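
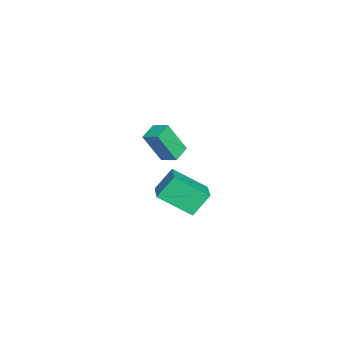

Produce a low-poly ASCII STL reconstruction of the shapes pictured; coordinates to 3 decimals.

solid 
facet normal -0.906 0.325 0.272
outer loop
vertex -4.328 -0.446 -3.126
vertex -3.941 0.329 -2.762
vertex -4.502 0.373 -4.685
endloop
endfacet
facet normal -0.412 -0.825 -0.387
outer loop
vertex -3.659 0.071 -4.938
vertex -4.328 -0.446 -3.126
vertex -4.502 0.373 -4.685
endloop
endfacet
facet normal -0.906 0.325 0.272
outer loop
vertex -4.502 0.373 -4.685
vertex -3.941 0.329 -2.762
vertex -4.115 1.148 -4.322
endloop
endfacet
facet normal -0.099 0.462 -0.881
outer loop
vertex -4.115 1.148 -4.322
vertex -3.659 0.071 -4.938
vertex -4.502 0.373 -4.685
endloop
endfacet
facet normal 0.099 -0.463 0.881
outer loop
vertex -4.328 -0.446 -3.126
vertex -3.098 0.027 -3.015
vertex -3.941 0.329 -2.762
endloop
endfacet
facet normal -0.411 -0.825 -0.387
outer loop
vertex -3.485 -0.748 -3.378
vertex -4.328 -0.446 -3.126
vertex -3.659 0.071 -4.938
endloop
endfacet
facet normal 0.098 -0.462 0.882
outer loop
vertex -3.485 -0.748 -3.378
vertex -3.098 0.027 -3.015
vertex -4.328 -0.446 -3.126
endloop
endfacet
facet normal 0.412 0.825 0.387
outer loop
vertex -3.941 0.329 -2.762
vertex -3.098 0.027 -3.015
vertex -4.115 1.148 -4.322
endloop
endfacet
facet normal -0.098 0.463 -0.881
outer loop
vertex -3.272 0.846 -4.574
vertex -3.659 0.071 -4.938
vertex -4.115 1.148 -4.322
endloop
endfacet
facet normal 0.411 0.825 0.387
outer loop
vertex -4.115 1.148 -4.322
vertex -3.098 0.027 -3.015
vertex -3.272 0.846 -4.574
endloop
endfacet
facet normal 0.906 -0.325 -0.272
outer loop
vertex -3.272 0.846 -4.574
vertex -3.485 -0.748 -3.378
vertex -3.659 0.071 -4.938
endloop
endfacet
facet normal 0.906 -0.325 -0.272
outer loop
vertex -3.098 0.027 -3.015
vertex -3.485 -0.748 -3.378
vertex -3.272 0.846 -4.574
endloop
endfacet
facet normal -0.374 0.505 0.778
outer loop
vertex 1.094 1.502 -2.038
vertex 2.27 1.824 -1.682
vertex 0.992 3.003 -3.062
endloop
endfacet
facet normal -0.926 -0.254 -0.280
outer loop
vertex 1.47 2.356 -4.058
vertex 1.094 1.502 -2.038
vertex 0.992 3.003 -3.062
endloop
endfacet
facet normal -0.373 0.506 0.778
outer loop
vertex 0.992 3.003 -3.062
vertex 2.27 1.824 -1.682
vertex 2.168 3.325 -2.707
endloop
endfacet
facet normal -0.056 0.825 -0.563
outer loop
vertex 2.168 3.325 -2.707
vertex 1.47 2.356 -4.058
vertex 0.992 3.003 -3.062
endloop
endfacet
facet normal 0.056 -0.825 0.563
outer loop
vertex 1.094 1.502 -2.038
vertex 2.748 1.177 -2.678
vertex 2.27 1.824 -1.682
endloop
endfacet
facet normal -0.926 -0.254 -0.280
outer loop
vertex 1.572 0.855 -3.033
vertex 1.094 1.502 -2.038
vertex 1.47 2.356 -4.058
endloop
endfacet
facet normal 0.056 -0.825 0.563
outer loop
vertex 1.572 0.855 -3.033
vertex 2.748 1.177 -2.678
vertex 1.094 1.502 -2.038
endloop
endfacet
facet normal 0.926 0.254 0.280
outer loop
vertex 2.27 1.824 -1.682
vertex 2.748 1.177 -2.678
vertex 2.168 3.325 -2.707
endloop
endfacet
facet normal -0.055 0.825 -0.563
outer loop
vertex 2.646 2.678 -3.702
vertex 1.47 2.356 -4.058
vertex 2.168 3.325 -2.707
endloop
endfacet
facet normal 0.926 0.254 0.280
outer loop
vertex 2.168 3.325 -2.707
vertex 2.748 1.177 -2.678
vertex 2.646 2.678 -3.702
endloop
endfacet
facet normal 0.374 -0.506 -0.778
outer loop
vertex 2.646 2.678 -3.702
vertex 1.572 0.855 -3.033
vertex 1.47 2.356 -4.058
endloop
endfacet
facet normal 0.373 -0.505 -0.778
outer loop
vertex 2.748 1.177 -2.678
vertex 1.572 0.855 -3.033
vertex 2.646 2.678 -3.702
endloop
endfacet

endsolid


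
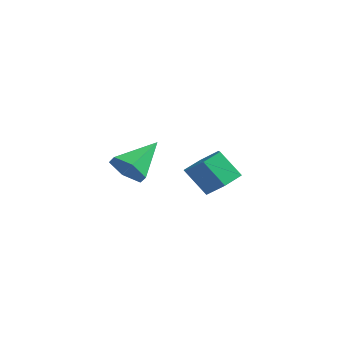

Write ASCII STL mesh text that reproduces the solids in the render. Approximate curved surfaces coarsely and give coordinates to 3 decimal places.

solid 
facet normal 0.044 -0.838 -0.544
outer loop
vertex -1.711 1.817 -2.262
vertex -2.471 2.167 -2.863
vertex -1.49 2.373 -3.1
endloop
endfacet
facet normal 0.886 0.243 0.395
outer loop
vertex -1.711 1.817 -2.262
vertex -1.49 2.373 -3.1
vertex -2.569 3.993 -1.677
endloop
endfacet
facet normal 0.044 -0.838 -0.544
outer loop
vertex -1.49 2.373 -3.1
vertex -2.471 2.167 -2.863
vertex -2.25 2.723 -3.701
endloop
endfacet
facet normal 0.607 0.713 -0.352
outer loop
vertex -1.49 2.373 -3.1
vertex -2.25 2.723 -3.701
vertex -2.569 3.993 -1.677
endloop
endfacet
facet normal 0.045 -0.838 -0.544
outer loop
vertex -2.25 2.723 -3.701
vertex -2.471 2.167 -2.863
vertex -3.231 2.516 -3.464
endloop
endfacet
facet normal -0.297 0.787 -0.541
outer loop
vertex -2.25 2.723 -3.701
vertex -3.231 2.516 -3.464
vertex -2.569 3.993 -1.677
endloop
endfacet
facet normal 0.045 -0.838 -0.544
outer loop
vertex -3.231 2.516 -3.464
vertex -2.471 2.167 -2.863
vertex -3.452 1.96 -2.625
endloop
endfacet
facet normal -0.920 0.392 0.017
outer loop
vertex -3.231 2.516 -3.464
vertex -3.452 1.96 -2.625
vertex -2.569 3.993 -1.677
endloop
endfacet
facet normal 0.045 -0.838 -0.544
outer loop
vertex -3.452 1.96 -2.625
vertex -2.471 2.167 -2.863
vertex -2.692 1.611 -2.024
endloop
endfacet
facet normal -0.640 -0.078 0.764
outer loop
vertex -3.452 1.96 -2.625
vertex -2.692 1.611 -2.024
vertex -2.569 3.993 -1.677
endloop
endfacet
facet normal 0.044 -0.838 -0.544
outer loop
vertex -2.692 1.611 -2.024
vertex -2.471 2.167 -2.863
vertex -1.711 1.817 -2.262
endloop
endfacet
facet normal 0.263 -0.152 0.953
outer loop
vertex -2.692 1.611 -2.024
vertex -1.711 1.817 -2.262
vertex -2.569 3.993 -1.677
endloop
endfacet
facet normal 0.552 0.281 -0.785
outer loop
vertex 3.66 2.168 -2.001
vertex 2.903 2.794 -2.31
vertex 3.632 3.143 -1.672
endloop
endfacet
facet normal 0.832 -0.156 0.532
outer loop
vertex 3.66 2.168 -2.001
vertex 3.632 3.143 -1.672
vertex 2.813 1.739 -0.801
endloop
endfacet
facet normal 0.833 -0.157 0.531
outer loop
vertex 2.813 1.739 -0.801
vertex 3.632 3.143 -1.672
vertex 2.786 2.714 -0.471
endloop
endfacet
facet normal -0.553 -0.281 0.784
outer loop
vertex 2.813 1.739 -0.801
vertex 2.786 2.714 -0.471
vertex 2.057 2.366 -1.11
endloop
endfacet
facet normal 0.553 0.280 -0.785
outer loop
vertex 3.632 3.143 -1.672
vertex 2.903 2.794 -2.31
vertex 2.876 3.77 -1.981
endloop
endfacet
facet normal 0.394 0.742 0.542
outer loop
vertex 3.632 3.143 -1.672
vertex 2.876 3.77 -1.981
vertex 2.786 2.714 -0.471
endloop
endfacet
facet normal 0.393 0.742 0.543
outer loop
vertex 2.786 2.714 -0.471
vertex 2.876 3.77 -1.981
vertex 2.029 3.341 -0.781
endloop
endfacet
facet normal -0.553 -0.281 0.784
outer loop
vertex 2.786 2.714 -0.471
vertex 2.029 3.341 -0.781
vertex 2.057 2.366 -1.11
endloop
endfacet
facet normal 0.553 0.280 -0.785
outer loop
vertex 2.876 3.77 -1.981
vertex 2.903 2.794 -2.31
vertex 2.147 3.421 -2.619
endloop
endfacet
facet normal -0.440 0.898 0.011
outer loop
vertex 2.876 3.77 -1.981
vertex 2.147 3.421 -2.619
vertex 2.029 3.341 -0.781
endloop
endfacet
facet normal -0.440 0.898 0.011
outer loop
vertex 2.029 3.341 -0.781
vertex 2.147 3.421 -2.619
vertex 1.3 2.992 -1.419
endloop
endfacet
facet normal -0.552 -0.281 0.785
outer loop
vertex 2.029 3.341 -0.781
vertex 1.3 2.992 -1.419
vertex 2.057 2.366 -1.11
endloop
endfacet
facet normal 0.553 0.281 -0.784
outer loop
vertex 2.147 3.421 -2.619
vertex 2.903 2.794 -2.31
vertex 2.174 2.446 -2.949
endloop
endfacet
facet normal -0.832 0.157 -0.531
outer loop
vertex 2.147 3.421 -2.619
vertex 2.174 2.446 -2.949
vertex 1.3 2.992 -1.419
endloop
endfacet
facet normal -0.833 0.155 -0.531
outer loop
vertex 1.3 2.992 -1.419
vertex 2.174 2.446 -2.949
vertex 1.328 2.017 -1.748
endloop
endfacet
facet normal -0.552 -0.281 0.785
outer loop
vertex 1.3 2.992 -1.419
vertex 1.328 2.017 -1.748
vertex 2.057 2.366 -1.11
endloop
endfacet
facet normal 0.553 0.281 -0.784
outer loop
vertex 2.174 2.446 -2.949
vertex 2.903 2.794 -2.31
vertex 2.931 1.819 -2.639
endloop
endfacet
facet normal -0.393 -0.743 -0.542
outer loop
vertex 2.174 2.446 -2.949
vertex 2.931 1.819 -2.639
vertex 1.328 2.017 -1.748
endloop
endfacet
facet normal -0.393 -0.742 -0.543
outer loop
vertex 1.328 2.017 -1.748
vertex 2.931 1.819 -2.639
vertex 2.084 1.39 -1.439
endloop
endfacet
facet normal -0.553 -0.280 0.785
outer loop
vertex 1.328 2.017 -1.748
vertex 2.084 1.39 -1.439
vertex 2.057 2.366 -1.11
endloop
endfacet
facet normal 0.552 0.281 -0.785
outer loop
vertex 2.931 1.819 -2.639
vertex 2.903 2.794 -2.31
vertex 3.66 2.168 -2.001
endloop
endfacet
facet normal 0.440 -0.898 -0.011
outer loop
vertex 2.931 1.819 -2.639
vertex 3.66 2.168 -2.001
vertex 2.084 1.39 -1.439
endloop
endfacet
facet normal 0.440 -0.898 -0.011
outer loop
vertex 2.084 1.39 -1.439
vertex 3.66 2.168 -2.001
vertex 2.813 1.739 -0.801
endloop
endfacet
facet normal -0.553 -0.280 0.785
outer loop
vertex 2.084 1.39 -1.439
vertex 2.813 1.739 -0.801
vertex 2.057 2.366 -1.11
endloop
endfacet

endsolid


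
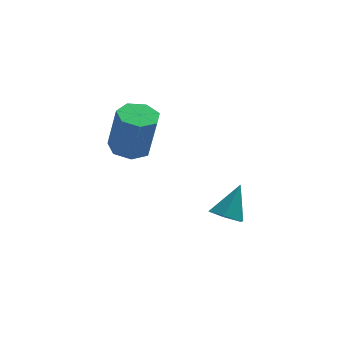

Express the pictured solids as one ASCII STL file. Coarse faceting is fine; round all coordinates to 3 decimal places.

solid 
facet normal -0.172 0.138 -0.975
outer loop
vertex -2.337 2.562 -0.69
vertex -3.089 3.052 -0.488
vertex -2.225 3.347 -0.599
endloop
endfacet
facet normal 0.975 -0.117 -0.189
outer loop
vertex -2.337 2.562 -0.69
vertex -2.225 3.347 -0.599
vertex -1.959 2.259 1.445
endloop
endfacet
facet normal 0.975 -0.117 -0.189
outer loop
vertex -1.959 2.259 1.445
vertex -2.225 3.347 -0.599
vertex -1.847 3.044 1.537
endloop
endfacet
facet normal 0.173 -0.139 0.975
outer loop
vertex -1.959 2.259 1.445
vertex -1.847 3.044 1.537
vertex -2.711 2.748 1.648
endloop
endfacet
facet normal -0.173 0.138 -0.975
outer loop
vertex -2.225 3.347 -0.599
vertex -3.089 3.052 -0.488
vertex -2.763 3.91 -0.424
endloop
endfacet
facet normal 0.718 0.695 -0.028
outer loop
vertex -2.225 3.347 -0.599
vertex -2.763 3.91 -0.424
vertex -1.847 3.044 1.537
endloop
endfacet
facet normal 0.717 0.696 -0.027
outer loop
vertex -1.847 3.044 1.537
vertex -2.763 3.91 -0.424
vertex -2.386 3.606 1.712
endloop
endfacet
facet normal 0.173 -0.138 0.975
outer loop
vertex -1.847 3.044 1.537
vertex -2.386 3.606 1.712
vertex -2.711 2.748 1.648
endloop
endfacet
facet normal -0.173 0.138 -0.975
outer loop
vertex -2.763 3.91 -0.424
vertex -3.089 3.052 -0.488
vertex -3.547 3.826 -0.297
endloop
endfacet
facet normal -0.081 0.985 0.154
outer loop
vertex -2.763 3.91 -0.424
vertex -3.547 3.826 -0.297
vertex -2.386 3.606 1.712
endloop
endfacet
facet normal -0.079 0.985 0.154
outer loop
vertex -2.386 3.606 1.712
vertex -3.547 3.826 -0.297
vertex -3.169 3.523 1.839
endloop
endfacet
facet normal 0.173 -0.138 0.975
outer loop
vertex -2.386 3.606 1.712
vertex -3.169 3.523 1.839
vertex -2.711 2.748 1.648
endloop
endfacet
facet normal -0.173 0.138 -0.975
outer loop
vertex -3.547 3.826 -0.297
vertex -3.089 3.052 -0.488
vertex -3.986 3.159 -0.314
endloop
endfacet
facet normal -0.817 0.532 0.220
outer loop
vertex -3.547 3.826 -0.297
vertex -3.986 3.159 -0.314
vertex -3.169 3.523 1.839
endloop
endfacet
facet normal -0.817 0.532 0.220
outer loop
vertex -3.169 3.523 1.839
vertex -3.986 3.159 -0.314
vertex -3.608 2.856 1.822
endloop
endfacet
facet normal 0.173 -0.138 0.975
outer loop
vertex -3.169 3.523 1.839
vertex -3.608 2.856 1.822
vertex -2.711 2.748 1.648
endloop
endfacet
facet normal -0.173 0.138 -0.975
outer loop
vertex -3.986 3.159 -0.314
vertex -3.089 3.052 -0.488
vertex -3.749 2.411 -0.462
endloop
endfacet
facet normal -0.939 -0.321 0.121
outer loop
vertex -3.986 3.159 -0.314
vertex -3.749 2.411 -0.462
vertex -3.608 2.856 1.822
endloop
endfacet
facet normal -0.939 -0.321 0.121
outer loop
vertex -3.608 2.856 1.822
vertex -3.749 2.411 -0.462
vertex -3.371 2.108 1.674
endloop
endfacet
facet normal 0.173 -0.138 0.975
outer loop
vertex -3.608 2.856 1.822
vertex -3.371 2.108 1.674
vertex -2.711 2.748 1.648
endloop
endfacet
facet normal -0.173 0.139 -0.975
outer loop
vertex -3.749 2.411 -0.462
vertex -3.089 3.052 -0.488
vertex -3.015 2.146 -0.63
endloop
endfacet
facet normal -0.353 -0.933 -0.070
outer loop
vertex -3.749 2.411 -0.462
vertex -3.015 2.146 -0.63
vertex -3.371 2.108 1.674
endloop
endfacet
facet normal -0.354 -0.933 -0.070
outer loop
vertex -3.371 2.108 1.674
vertex -3.015 2.146 -0.63
vertex -2.637 1.842 1.506
endloop
endfacet
facet normal 0.173 -0.139 0.975
outer loop
vertex -3.371 2.108 1.674
vertex -2.637 1.842 1.506
vertex -2.711 2.748 1.648
endloop
endfacet
facet normal -0.172 0.139 -0.975
outer loop
vertex -3.015 2.146 -0.63
vertex -3.089 3.052 -0.488
vertex -2.337 2.562 -0.69
endloop
endfacet
facet normal 0.498 -0.842 -0.208
outer loop
vertex -3.015 2.146 -0.63
vertex -2.337 2.562 -0.69
vertex -2.637 1.842 1.506
endloop
endfacet
facet normal 0.499 -0.841 -0.208
outer loop
vertex -2.637 1.842 1.506
vertex -2.337 2.562 -0.69
vertex -1.959 2.259 1.445
endloop
endfacet
facet normal 0.173 -0.139 0.975
outer loop
vertex -2.637 1.842 1.506
vertex -1.959 2.259 1.445
vertex -2.711 2.748 1.648
endloop
endfacet
facet normal -0.365 -0.462 -0.808
outer loop
vertex 1.467 2.143 -4.533
vertex 0.882 2.728 -4.603
vertex 1.612 2.823 -4.987
endloop
endfacet
facet normal 0.985 -0.139 0.107
outer loop
vertex 1.467 2.143 -4.533
vertex 1.612 2.823 -4.987
vertex 1.518 3.532 -3.197
endloop
endfacet
facet normal -0.365 -0.462 -0.808
outer loop
vertex 1.612 2.823 -4.987
vertex 0.882 2.728 -4.603
vertex 1.027 3.408 -5.057
endloop
endfacet
facet normal 0.702 0.674 -0.230
outer loop
vertex 1.612 2.823 -4.987
vertex 1.027 3.408 -5.057
vertex 1.518 3.532 -3.197
endloop
endfacet
facet normal -0.365 -0.462 -0.808
outer loop
vertex 1.027 3.408 -5.057
vertex 0.882 2.728 -4.603
vertex 0.297 3.313 -4.673
endloop
endfacet
facet normal -0.144 0.989 -0.028
outer loop
vertex 1.027 3.408 -5.057
vertex 0.297 3.313 -4.673
vertex 1.518 3.532 -3.197
endloop
endfacet
facet normal -0.365 -0.462 -0.808
outer loop
vertex 0.297 3.313 -4.673
vertex 0.882 2.728 -4.603
vertex 0.153 2.633 -4.219
endloop
endfacet
facet normal -0.706 0.491 0.511
outer loop
vertex 0.297 3.313 -4.673
vertex 0.153 2.633 -4.219
vertex 1.518 3.532 -3.197
endloop
endfacet
facet normal -0.365 -0.462 -0.808
outer loop
vertex 0.153 2.633 -4.219
vertex 0.882 2.728 -4.603
vertex 0.738 2.048 -4.149
endloop
endfacet
facet normal -0.423 -0.321 0.847
outer loop
vertex 0.153 2.633 -4.219
vertex 0.738 2.048 -4.149
vertex 1.518 3.532 -3.197
endloop
endfacet
facet normal -0.365 -0.462 -0.808
outer loop
vertex 0.738 2.048 -4.149
vertex 0.882 2.728 -4.603
vertex 1.467 2.143 -4.533
endloop
endfacet
facet normal 0.423 -0.636 0.645
outer loop
vertex 0.738 2.048 -4.149
vertex 1.467 2.143 -4.533
vertex 1.518 3.532 -3.197
endloop
endfacet

endsolid


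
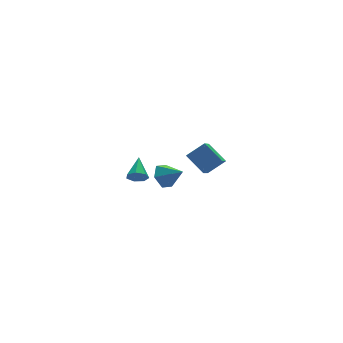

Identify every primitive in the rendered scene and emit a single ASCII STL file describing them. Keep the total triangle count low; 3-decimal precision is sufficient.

solid 
facet normal -0.805 0.106 -0.584
outer loop
vertex 3.226 2.396 -2.898
vertex 2.694 3.583 -1.949
vertex 4.147 3.645 -3.942
endloop
endfacet
facet normal 0.330 -0.737 -0.590
outer loop
vertex 5.266 3.497 -3.131
vertex 3.226 2.396 -2.898
vertex 4.147 3.645 -3.942
endloop
endfacet
facet normal -0.805 0.106 -0.584
outer loop
vertex 4.147 3.645 -3.942
vertex 2.694 3.583 -1.949
vertex 3.615 4.831 -2.993
endloop
endfacet
facet normal 0.493 0.668 -0.558
outer loop
vertex 3.615 4.831 -2.993
vertex 5.266 3.497 -3.131
vertex 4.147 3.645 -3.942
endloop
endfacet
facet normal -0.493 -0.667 0.558
outer loop
vertex 3.226 2.396 -2.898
vertex 3.813 3.435 -1.138
vertex 2.694 3.583 -1.949
endloop
endfacet
facet normal 0.330 -0.737 -0.590
outer loop
vertex 4.345 2.249 -2.087
vertex 3.226 2.396 -2.898
vertex 5.266 3.497 -3.131
endloop
endfacet
facet normal -0.492 -0.668 0.558
outer loop
vertex 4.345 2.249 -2.087
vertex 3.813 3.435 -1.138
vertex 3.226 2.396 -2.898
endloop
endfacet
facet normal -0.330 0.737 0.590
outer loop
vertex 2.694 3.583 -1.949
vertex 3.813 3.435 -1.138
vertex 3.615 4.831 -2.993
endloop
endfacet
facet normal 0.493 0.667 -0.559
outer loop
vertex 4.734 4.684 -2.182
vertex 5.266 3.497 -3.131
vertex 3.615 4.831 -2.993
endloop
endfacet
facet normal -0.331 0.737 0.590
outer loop
vertex 3.615 4.831 -2.993
vertex 3.813 3.435 -1.138
vertex 4.734 4.684 -2.182
endloop
endfacet
facet normal 0.805 -0.106 0.584
outer loop
vertex 4.734 4.684 -2.182
vertex 4.345 2.249 -2.087
vertex 5.266 3.497 -3.131
endloop
endfacet
facet normal 0.805 -0.106 0.584
outer loop
vertex 3.813 3.435 -1.138
vertex 4.345 2.249 -2.087
vertex 4.734 4.684 -2.182
endloop
endfacet
facet normal -0.423 -0.776 -0.467
outer loop
vertex -3.173 -3.254 1.873
vertex -3.581 -3.311 2.337
vertex -3.629 -2.973 1.819
endloop
endfacet
facet normal 0.451 0.606 -0.655
outer loop
vertex -3.173 -3.254 1.873
vertex -3.629 -2.973 1.819
vertex -2.959 -2.169 3.023
endloop
endfacet
facet normal -0.422 -0.777 -0.468
outer loop
vertex -3.629 -2.973 1.819
vertex -3.581 -3.311 2.337
vertex -4.049 -2.947 2.155
endloop
endfacet
facet normal -0.282 0.863 -0.419
outer loop
vertex -3.629 -2.973 1.819
vertex -4.049 -2.947 2.155
vertex -2.959 -2.169 3.023
endloop
endfacet
facet normal -0.423 -0.777 -0.466
outer loop
vertex -4.049 -2.947 2.155
vertex -3.581 -3.311 2.337
vertex -4.116 -3.194 2.628
endloop
endfacet
facet normal -0.689 0.678 0.257
outer loop
vertex -4.049 -2.947 2.155
vertex -4.116 -3.194 2.628
vertex -2.959 -2.169 3.023
endloop
endfacet
facet normal -0.424 -0.776 -0.467
outer loop
vertex -4.116 -3.194 2.628
vertex -3.581 -3.311 2.337
vertex -3.78 -3.53 2.882
endloop
endfacet
facet normal -0.464 0.190 0.865
outer loop
vertex -4.116 -3.194 2.628
vertex -3.78 -3.53 2.882
vertex -2.959 -2.169 3.023
endloop
endfacet
facet normal -0.423 -0.777 -0.467
outer loop
vertex -3.78 -3.53 2.882
vertex -3.581 -3.311 2.337
vertex -3.295 -3.7 2.725
endloop
endfacet
facet normal 0.224 -0.233 0.946
outer loop
vertex -3.78 -3.53 2.882
vertex -3.295 -3.7 2.725
vertex -2.959 -2.169 3.023
endloop
endfacet
facet normal -0.423 -0.777 -0.467
outer loop
vertex -3.295 -3.7 2.725
vertex -3.581 -3.311 2.337
vertex -3.025 -3.578 2.277
endloop
endfacet
facet normal 0.855 -0.273 0.441
outer loop
vertex -3.295 -3.7 2.725
vertex -3.025 -3.578 2.277
vertex -2.959 -2.169 3.023
endloop
endfacet
facet normal -0.423 -0.776 -0.467
outer loop
vertex -3.025 -3.578 2.277
vertex -3.581 -3.311 2.337
vertex -3.173 -3.254 1.873
endloop
endfacet
facet normal 0.957 0.099 -0.271
outer loop
vertex -3.025 -3.578 2.277
vertex -3.173 -3.254 1.873
vertex -2.959 -2.169 3.023
endloop
endfacet
facet normal -0.519 0.671 -0.530
outer loop
vertex -0.691 -1.733 0.64
vertex -1.415 -2.034 0.968
vertex -1.001 -1.404 1.36
endloop
endfacet
facet normal 0.928 0.229 0.295
outer loop
vertex -0.691 -1.733 0.64
vertex -1.001 -1.404 1.36
vertex -0.725 -2.926 1.672
endloop
endfacet
facet normal -0.519 0.671 -0.530
outer loop
vertex -1.001 -1.404 1.36
vertex -1.415 -2.034 0.968
vertex -1.725 -1.705 1.688
endloop
endfacet
facet normal 0.314 0.245 0.917
outer loop
vertex -1.001 -1.404 1.36
vertex -1.725 -1.705 1.688
vertex -0.725 -2.926 1.672
endloop
endfacet
facet normal -0.518 0.671 -0.530
outer loop
vertex -1.725 -1.705 1.688
vertex -1.415 -2.034 0.968
vertex -2.139 -2.335 1.295
endloop
endfacet
facet normal -0.364 -0.309 0.879
outer loop
vertex -1.725 -1.705 1.688
vertex -2.139 -2.335 1.295
vertex -0.725 -2.926 1.672
endloop
endfacet
facet normal -0.518 0.671 -0.530
outer loop
vertex -2.139 -2.335 1.295
vertex -1.415 -2.034 0.968
vertex -1.829 -2.664 0.576
endloop
endfacet
facet normal -0.425 -0.878 0.218
outer loop
vertex -2.139 -2.335 1.295
vertex -1.829 -2.664 0.576
vertex -0.725 -2.926 1.672
endloop
endfacet
facet normal -0.519 0.671 -0.530
outer loop
vertex -1.829 -2.664 0.576
vertex -1.415 -2.034 0.968
vertex -1.105 -2.363 0.248
endloop
endfacet
facet normal 0.189 -0.895 -0.404
outer loop
vertex -1.829 -2.664 0.576
vertex -1.105 -2.363 0.248
vertex -0.725 -2.926 1.672
endloop
endfacet
facet normal -0.519 0.671 -0.530
outer loop
vertex -1.105 -2.363 0.248
vertex -1.415 -2.034 0.968
vertex -0.691 -1.733 0.64
endloop
endfacet
facet normal 0.866 -0.341 -0.366
outer loop
vertex -1.105 -2.363 0.248
vertex -0.691 -1.733 0.64
vertex -0.725 -2.926 1.672
endloop
endfacet

endsolid


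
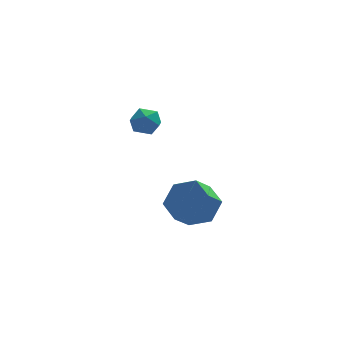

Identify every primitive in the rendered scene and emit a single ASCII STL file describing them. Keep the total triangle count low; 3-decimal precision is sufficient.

solid 
facet normal -0.138 0.964 -0.226
outer loop
vertex 1.072 0.119 0.923
vertex 0.545 0.164 1.435
vertex 1.245 0.306 1.614
endloop
endfacet
facet normal 0.539 0.769 -0.343
outer loop
vertex 1.072 0.119 0.923
vertex 1.245 0.306 1.614
vertex 1.674 -0.161 1.241
endloop
endfacet
facet normal 0.536 0.231 -0.812
outer loop
vertex 1.072 0.119 0.923
vertex 1.674 -0.161 1.241
vertex 1.239 -0.592 0.831
endloop
endfacet
facet normal -0.142 0.094 -0.985
outer loop
vertex 1.072 0.119 0.923
vertex 1.239 -0.592 0.831
vertex 0.541 -0.391 0.951
endloop
endfacet
facet normal -0.559 0.547 -0.623
outer loop
vertex 1.072 0.119 0.923
vertex 0.541 -0.391 0.951
vertex 0.545 0.164 1.435
endloop
endfacet
facet normal 0.807 0.524 0.271
outer loop
vertex 1.674 -0.161 1.241
vertex 1.245 0.306 1.614
vertex 1.519 -0.289 1.949
endloop
endfacet
facet normal -0.288 0.840 0.459
outer loop
vertex 1.245 0.306 1.614
vertex 0.545 0.164 1.435
vertex 0.821 -0.088 2.069
endloop
endfacet
facet normal -0.969 0.166 -0.182
outer loop
vertex 0.545 0.164 1.435
vertex 0.541 -0.391 0.951
vertex 0.386 -0.519 1.659
endloop
endfacet
facet normal -0.296 -0.568 -0.768
outer loop
vertex 0.541 -0.391 0.951
vertex 1.239 -0.592 0.831
vertex 0.815 -0.986 1.286
endloop
endfacet
facet normal 0.802 -0.346 -0.487
outer loop
vertex 1.239 -0.592 0.831
vertex 1.674 -0.161 1.241
vertex 1.515 -0.844 1.465
endloop
endfacet
facet normal 0.142 -0.094 0.985
outer loop
vertex 0.988 -0.799 1.977
vertex 1.519 -0.289 1.949
vertex 0.821 -0.088 2.069
endloop
endfacet
facet normal -0.536 -0.231 0.812
outer loop
vertex 0.988 -0.799 1.977
vertex 0.821 -0.088 2.069
vertex 0.386 -0.519 1.659
endloop
endfacet
facet normal -0.539 -0.769 0.343
outer loop
vertex 0.988 -0.799 1.977
vertex 0.386 -0.519 1.659
vertex 0.815 -0.986 1.286
endloop
endfacet
facet normal 0.138 -0.964 0.226
outer loop
vertex 0.988 -0.799 1.977
vertex 0.815 -0.986 1.286
vertex 1.515 -0.844 1.465
endloop
endfacet
facet normal 0.559 -0.547 0.623
outer loop
vertex 0.988 -0.799 1.977
vertex 1.515 -0.844 1.465
vertex 1.519 -0.289 1.949
endloop
endfacet
facet normal 0.296 0.568 0.768
outer loop
vertex 0.821 -0.088 2.069
vertex 1.519 -0.289 1.949
vertex 1.245 0.306 1.614
endloop
endfacet
facet normal -0.802 0.346 0.487
outer loop
vertex 0.386 -0.519 1.659
vertex 0.821 -0.088 2.069
vertex 0.545 0.164 1.435
endloop
endfacet
facet normal -0.807 -0.524 -0.271
outer loop
vertex 0.815 -0.986 1.286
vertex 0.386 -0.519 1.659
vertex 0.541 -0.391 0.951
endloop
endfacet
facet normal 0.288 -0.840 -0.459
outer loop
vertex 1.515 -0.844 1.465
vertex 0.815 -0.986 1.286
vertex 1.239 -0.592 0.831
endloop
endfacet
facet normal 0.969 -0.166 0.182
outer loop
vertex 1.519 -0.289 1.949
vertex 1.515 -0.844 1.465
vertex 1.674 -0.161 1.241
endloop
endfacet
facet normal 0.584 0.457 -0.671
outer loop
vertex 4.124 -0.535 -3.448
vertex 3.26 -0.092 -3.899
vertex 3.771 0.416 -3.108
endloop
endfacet
facet normal 0.741 0.035 0.670
outer loop
vertex 4.124 -0.535 -3.448
vertex 3.771 0.416 -3.108
vertex 3.463 -1.051 -2.69
endloop
endfacet
facet normal 0.742 0.035 0.670
outer loop
vertex 3.463 -1.051 -2.69
vertex 3.771 0.416 -3.108
vertex 3.111 -0.099 -2.35
endloop
endfacet
facet normal -0.585 -0.456 0.671
outer loop
vertex 3.463 -1.051 -2.69
vertex 3.111 -0.099 -2.35
vertex 2.6 -0.608 -3.141
endloop
endfacet
facet normal 0.585 0.456 -0.671
outer loop
vertex 3.771 0.416 -3.108
vertex 3.26 -0.092 -3.899
vertex 2.908 0.859 -3.559
endloop
endfacet
facet normal 0.086 0.788 0.610
outer loop
vertex 3.771 0.416 -3.108
vertex 2.908 0.859 -3.559
vertex 3.111 -0.099 -2.35
endloop
endfacet
facet normal 0.086 0.788 0.610
outer loop
vertex 3.111 -0.099 -2.35
vertex 2.908 0.859 -3.559
vertex 2.247 0.344 -2.801
endloop
endfacet
facet normal -0.584 -0.456 0.671
outer loop
vertex 3.111 -0.099 -2.35
vertex 2.247 0.344 -2.801
vertex 2.6 -0.608 -3.141
endloop
endfacet
facet normal 0.585 0.456 -0.671
outer loop
vertex 2.908 0.859 -3.559
vertex 3.26 -0.092 -3.899
vertex 2.397 0.351 -4.35
endloop
endfacet
facet normal -0.655 0.753 -0.060
outer loop
vertex 2.908 0.859 -3.559
vertex 2.397 0.351 -4.35
vertex 2.247 0.344 -2.801
endloop
endfacet
facet normal -0.656 0.752 -0.060
outer loop
vertex 2.247 0.344 -2.801
vertex 2.397 0.351 -4.35
vertex 1.736 -0.165 -3.592
endloop
endfacet
facet normal -0.584 -0.456 0.671
outer loop
vertex 2.247 0.344 -2.801
vertex 1.736 -0.165 -3.592
vertex 2.6 -0.608 -3.141
endloop
endfacet
facet normal 0.585 0.456 -0.671
outer loop
vertex 2.397 0.351 -4.35
vertex 3.26 -0.092 -3.899
vertex 2.749 -0.601 -4.69
endloop
endfacet
facet normal -0.741 -0.035 -0.670
outer loop
vertex 2.397 0.351 -4.35
vertex 2.749 -0.601 -4.69
vertex 1.736 -0.165 -3.592
endloop
endfacet
facet normal -0.742 -0.036 -0.670
outer loop
vertex 1.736 -0.165 -3.592
vertex 2.749 -0.601 -4.69
vertex 2.089 -1.116 -3.932
endloop
endfacet
facet normal -0.584 -0.457 0.671
outer loop
vertex 1.736 -0.165 -3.592
vertex 2.089 -1.116 -3.932
vertex 2.6 -0.608 -3.141
endloop
endfacet
facet normal 0.584 0.456 -0.671
outer loop
vertex 2.749 -0.601 -4.69
vertex 3.26 -0.092 -3.899
vertex 3.613 -1.044 -4.239
endloop
endfacet
facet normal -0.086 -0.788 -0.610
outer loop
vertex 2.749 -0.601 -4.69
vertex 3.613 -1.044 -4.239
vertex 2.089 -1.116 -3.932
endloop
endfacet
facet normal -0.086 -0.788 -0.610
outer loop
vertex 2.089 -1.116 -3.932
vertex 3.613 -1.044 -4.239
vertex 2.952 -1.559 -3.481
endloop
endfacet
facet normal -0.585 -0.456 0.671
outer loop
vertex 2.089 -1.116 -3.932
vertex 2.952 -1.559 -3.481
vertex 2.6 -0.608 -3.141
endloop
endfacet
facet normal 0.584 0.456 -0.671
outer loop
vertex 3.613 -1.044 -4.239
vertex 3.26 -0.092 -3.899
vertex 4.124 -0.535 -3.448
endloop
endfacet
facet normal 0.656 -0.753 0.061
outer loop
vertex 3.613 -1.044 -4.239
vertex 4.124 -0.535 -3.448
vertex 2.952 -1.559 -3.481
endloop
endfacet
facet normal 0.656 -0.753 0.060
outer loop
vertex 2.952 -1.559 -3.481
vertex 4.124 -0.535 -3.448
vertex 3.463 -1.051 -2.69
endloop
endfacet
facet normal -0.585 -0.456 0.671
outer loop
vertex 2.952 -1.559 -3.481
vertex 3.463 -1.051 -2.69
vertex 2.6 -0.608 -3.141
endloop
endfacet

endsolid


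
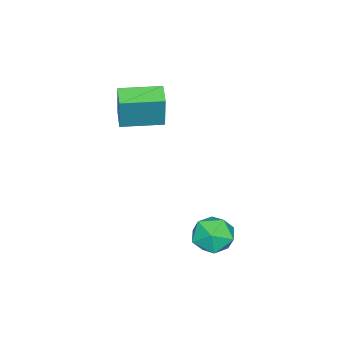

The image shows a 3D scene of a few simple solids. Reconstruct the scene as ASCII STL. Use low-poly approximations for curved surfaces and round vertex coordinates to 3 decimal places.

solid 
facet normal -0.407 0.786 0.465
outer loop
vertex -0.335 4.177 -1.1
vertex -1.057 3.841 -1.164
vertex -0.604 3.696 -0.522
endloop
endfacet
facet normal 0.263 0.678 0.687
outer loop
vertex -0.335 4.177 -1.1
vertex -0.604 3.696 -0.522
vertex 0.156 3.645 -0.763
endloop
endfacet
facet normal 0.692 0.713 0.118
outer loop
vertex -0.335 4.177 -1.1
vertex 0.156 3.645 -0.763
vertex 0.173 3.759 -1.554
endloop
endfacet
facet normal 0.287 0.843 -0.455
outer loop
vertex -0.335 4.177 -1.1
vertex 0.173 3.759 -1.554
vertex -0.577 3.88 -1.802
endloop
endfacet
facet normal -0.392 0.888 -0.241
outer loop
vertex -0.335 4.177 -1.1
vertex -0.577 3.88 -1.802
vertex -1.057 3.841 -1.164
endloop
endfacet
facet normal 0.303 0.017 0.953
outer loop
vertex 0.156 3.645 -0.763
vertex -0.604 3.696 -0.522
vertex -0.263 2.98 -0.618
endloop
endfacet
facet normal -0.781 0.193 0.594
outer loop
vertex -0.604 3.696 -0.522
vertex -1.057 3.841 -1.164
vertex -1.013 3.101 -0.866
endloop
endfacet
facet normal -0.757 0.357 -0.547
outer loop
vertex -1.057 3.841 -1.164
vertex -0.577 3.88 -1.802
vertex -0.996 3.215 -1.657
endloop
endfacet
facet normal 0.342 0.283 -0.896
outer loop
vertex -0.577 3.88 -1.802
vertex 0.173 3.759 -1.554
vertex -0.236 3.164 -1.898
endloop
endfacet
facet normal 0.997 0.072 0.032
outer loop
vertex 0.173 3.759 -1.554
vertex 0.156 3.645 -0.763
vertex 0.217 3.019 -1.256
endloop
endfacet
facet normal -0.287 -0.843 0.455
outer loop
vertex -0.505 2.683 -1.32
vertex -0.263 2.98 -0.618
vertex -1.013 3.101 -0.866
endloop
endfacet
facet normal -0.692 -0.713 -0.118
outer loop
vertex -0.505 2.683 -1.32
vertex -1.013 3.101 -0.866
vertex -0.996 3.215 -1.657
endloop
endfacet
facet normal -0.263 -0.678 -0.687
outer loop
vertex -0.505 2.683 -1.32
vertex -0.996 3.215 -1.657
vertex -0.236 3.164 -1.898
endloop
endfacet
facet normal 0.407 -0.786 -0.465
outer loop
vertex -0.505 2.683 -1.32
vertex -0.236 3.164 -1.898
vertex 0.217 3.019 -1.256
endloop
endfacet
facet normal 0.392 -0.888 0.241
outer loop
vertex -0.505 2.683 -1.32
vertex 0.217 3.019 -1.256
vertex -0.263 2.98 -0.618
endloop
endfacet
facet normal -0.342 -0.283 0.896
outer loop
vertex -1.013 3.101 -0.866
vertex -0.263 2.98 -0.618
vertex -0.604 3.696 -0.522
endloop
endfacet
facet normal -0.997 -0.072 -0.032
outer loop
vertex -0.996 3.215 -1.657
vertex -1.013 3.101 -0.866
vertex -1.057 3.841 -1.164
endloop
endfacet
facet normal -0.303 -0.017 -0.953
outer loop
vertex -0.236 3.164 -1.898
vertex -0.996 3.215 -1.657
vertex -0.577 3.88 -1.802
endloop
endfacet
facet normal 0.781 -0.193 -0.594
outer loop
vertex 0.217 3.019 -1.256
vertex -0.236 3.164 -1.898
vertex 0.173 3.759 -1.554
endloop
endfacet
facet normal 0.757 -0.357 0.547
outer loop
vertex -0.263 2.98 -0.618
vertex 0.217 3.019 -1.256
vertex 0.156 3.645 -0.763
endloop
endfacet
facet normal -0.540 0.842 0.007
outer loop
vertex -2.776 0.475 3.397
vertex -2.114 0.901 3.204
vertex -3.055 0.307 2.066
endloop
endfacet
facet normal -0.816 -0.526 0.238
outer loop
vertex -2.266 -0.921 2.056
vertex -2.776 0.475 3.397
vertex -3.055 0.307 2.066
endloop
endfacet
facet normal -0.540 0.842 0.007
outer loop
vertex -3.055 0.307 2.066
vertex -2.114 0.901 3.204
vertex -2.393 0.733 1.873
endloop
endfacet
facet normal -0.204 -0.123 -0.971
outer loop
vertex -2.393 0.733 1.873
vertex -2.266 -0.921 2.056
vertex -3.055 0.307 2.066
endloop
endfacet
facet normal 0.204 0.123 0.971
outer loop
vertex -2.776 0.475 3.397
vertex -1.325 -0.327 3.194
vertex -2.114 0.901 3.204
endloop
endfacet
facet normal -0.816 -0.526 0.238
outer loop
vertex -1.987 -0.753 3.387
vertex -2.776 0.475 3.397
vertex -2.266 -0.921 2.056
endloop
endfacet
facet normal 0.204 0.123 0.971
outer loop
vertex -1.987 -0.753 3.387
vertex -1.325 -0.327 3.194
vertex -2.776 0.475 3.397
endloop
endfacet
facet normal 0.816 0.526 -0.238
outer loop
vertex -2.114 0.901 3.204
vertex -1.325 -0.327 3.194
vertex -2.393 0.733 1.873
endloop
endfacet
facet normal -0.204 -0.123 -0.971
outer loop
vertex -1.604 -0.495 1.863
vertex -2.266 -0.921 2.056
vertex -2.393 0.733 1.873
endloop
endfacet
facet normal 0.816 0.526 -0.238
outer loop
vertex -2.393 0.733 1.873
vertex -1.325 -0.327 3.194
vertex -1.604 -0.495 1.863
endloop
endfacet
facet normal 0.540 -0.842 -0.007
outer loop
vertex -1.604 -0.495 1.863
vertex -1.987 -0.753 3.387
vertex -2.266 -0.921 2.056
endloop
endfacet
facet normal 0.540 -0.842 -0.007
outer loop
vertex -1.325 -0.327 3.194
vertex -1.987 -0.753 3.387
vertex -1.604 -0.495 1.863
endloop
endfacet

endsolid


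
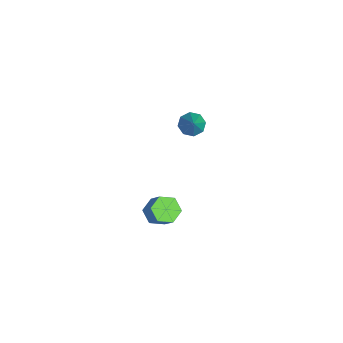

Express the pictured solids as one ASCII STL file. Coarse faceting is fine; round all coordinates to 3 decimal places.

solid 
facet normal -0.594 -0.248 -0.766
outer loop
vertex 3.859 -2.073 -0.586
vertex 3.237 -1.531 -0.279
vertex 3.841 -1.232 -0.844
endloop
endfacet
facet normal 0.804 -0.158 -0.572
outer loop
vertex 3.859 -2.073 -0.586
vertex 3.841 -1.232 -0.844
vertex 4.726 -1.71 0.532
endloop
endfacet
facet normal 0.805 -0.158 -0.572
outer loop
vertex 4.726 -1.71 0.532
vertex 3.841 -1.232 -0.844
vertex 4.707 -0.869 0.273
endloop
endfacet
facet normal 0.593 0.249 0.765
outer loop
vertex 4.726 -1.71 0.532
vertex 4.707 -0.869 0.273
vertex 4.103 -1.169 0.839
endloop
endfacet
facet normal -0.593 -0.249 -0.766
outer loop
vertex 3.841 -1.232 -0.844
vertex 3.237 -1.531 -0.279
vertex 3.219 -0.69 -0.538
endloop
endfacet
facet normal 0.385 0.747 -0.541
outer loop
vertex 3.841 -1.232 -0.844
vertex 3.219 -0.69 -0.538
vertex 4.707 -0.869 0.273
endloop
endfacet
facet normal 0.384 0.749 -0.540
outer loop
vertex 4.707 -0.869 0.273
vertex 3.219 -0.69 -0.538
vertex 4.085 -0.328 0.58
endloop
endfacet
facet normal 0.594 0.248 0.765
outer loop
vertex 4.707 -0.869 0.273
vertex 4.085 -0.328 0.58
vertex 4.103 -1.169 0.839
endloop
endfacet
facet normal -0.593 -0.249 -0.766
outer loop
vertex 3.219 -0.69 -0.538
vertex 3.237 -1.531 -0.279
vertex 2.614 -0.99 0.028
endloop
endfacet
facet normal -0.420 0.907 0.032
outer loop
vertex 3.219 -0.69 -0.538
vertex 2.614 -0.99 0.028
vertex 4.085 -0.328 0.58
endloop
endfacet
facet normal -0.420 0.907 0.031
outer loop
vertex 4.085 -0.328 0.58
vertex 2.614 -0.99 0.028
vertex 3.481 -0.627 1.146
endloop
endfacet
facet normal 0.594 0.248 0.765
outer loop
vertex 4.085 -0.328 0.58
vertex 3.481 -0.627 1.146
vertex 4.103 -1.169 0.839
endloop
endfacet
facet normal -0.593 -0.249 -0.765
outer loop
vertex 2.614 -0.99 0.028
vertex 3.237 -1.531 -0.279
vertex 2.633 -1.831 0.287
endloop
endfacet
facet normal -0.804 0.158 0.573
outer loop
vertex 2.614 -0.99 0.028
vertex 2.633 -1.831 0.287
vertex 3.481 -0.627 1.146
endloop
endfacet
facet normal -0.805 0.158 0.572
outer loop
vertex 3.481 -0.627 1.146
vertex 2.633 -1.831 0.287
vertex 3.499 -1.468 1.404
endloop
endfacet
facet normal 0.594 0.248 0.766
outer loop
vertex 3.481 -0.627 1.146
vertex 3.499 -1.468 1.404
vertex 4.103 -1.169 0.839
endloop
endfacet
facet normal -0.594 -0.248 -0.765
outer loop
vertex 2.633 -1.831 0.287
vertex 3.237 -1.531 -0.279
vertex 3.255 -2.372 -0.02
endloop
endfacet
facet normal -0.384 -0.748 0.541
outer loop
vertex 2.633 -1.831 0.287
vertex 3.255 -2.372 -0.02
vertex 3.499 -1.468 1.404
endloop
endfacet
facet normal -0.386 -0.748 0.541
outer loop
vertex 3.499 -1.468 1.404
vertex 3.255 -2.372 -0.02
vertex 4.121 -2.01 1.098
endloop
endfacet
facet normal 0.593 0.249 0.766
outer loop
vertex 3.499 -1.468 1.404
vertex 4.121 -2.01 1.098
vertex 4.103 -1.169 0.839
endloop
endfacet
facet normal -0.594 -0.248 -0.765
outer loop
vertex 3.255 -2.372 -0.02
vertex 3.237 -1.531 -0.279
vertex 3.859 -2.073 -0.586
endloop
endfacet
facet normal 0.420 -0.907 -0.031
outer loop
vertex 3.255 -2.372 -0.02
vertex 3.859 -2.073 -0.586
vertex 4.121 -2.01 1.098
endloop
endfacet
facet normal 0.420 -0.907 -0.031
outer loop
vertex 4.121 -2.01 1.098
vertex 3.859 -2.073 -0.586
vertex 4.726 -1.71 0.532
endloop
endfacet
facet normal 0.593 0.249 0.766
outer loop
vertex 4.121 -2.01 1.098
vertex 4.726 -1.71 0.532
vertex 4.103 -1.169 0.839
endloop
endfacet
facet normal -0.681 0.042 -0.731
outer loop
vertex -3.388 1.306 -0.594
vertex -3.988 1.261 -0.037
vertex -3.57 1.871 -0.392
endloop
endfacet
facet normal 0.870 0.389 -0.303
outer loop
vertex -3.388 1.306 -0.594
vertex -3.57 1.871 -0.392
vertex -2.632 1.179 1.417
endloop
endfacet
facet normal -0.681 0.042 -0.731
outer loop
vertex -3.57 1.871 -0.392
vertex -3.988 1.261 -0.037
vertex -3.997 2.079 0.018
endloop
endfacet
facet normal 0.494 0.866 0.075
outer loop
vertex -3.57 1.871 -0.392
vertex -3.997 2.079 0.018
vertex -2.632 1.179 1.417
endloop
endfacet
facet normal -0.681 0.042 -0.731
outer loop
vertex -3.997 2.079 0.018
vertex -3.988 1.261 -0.037
vertex -4.419 1.808 0.396
endloop
endfacet
facet normal -0.029 0.827 0.561
outer loop
vertex -3.997 2.079 0.018
vertex -4.419 1.808 0.396
vertex -2.632 1.179 1.417
endloop
endfacet
facet normal -0.681 0.042 -0.731
outer loop
vertex -4.419 1.808 0.396
vertex -3.988 1.261 -0.037
vertex -4.588 1.217 0.52
endloop
endfacet
facet normal -0.394 0.295 0.871
outer loop
vertex -4.419 1.808 0.396
vertex -4.588 1.217 0.52
vertex -2.632 1.179 1.417
endloop
endfacet
facet normal -0.681 0.042 -0.731
outer loop
vertex -4.588 1.217 0.52
vertex -3.988 1.261 -0.037
vertex -4.406 0.651 0.318
endloop
endfacet
facet normal -0.385 -0.418 0.823
outer loop
vertex -4.588 1.217 0.52
vertex -4.406 0.651 0.318
vertex -2.632 1.179 1.417
endloop
endfacet
facet normal -0.681 0.042 -0.731
outer loop
vertex -4.406 0.651 0.318
vertex -3.988 1.261 -0.037
vertex -3.979 0.443 -0.092
endloop
endfacet
facet normal -0.009 -0.896 0.445
outer loop
vertex -4.406 0.651 0.318
vertex -3.979 0.443 -0.092
vertex -2.632 1.179 1.417
endloop
endfacet
facet normal -0.681 0.042 -0.731
outer loop
vertex -3.979 0.443 -0.092
vertex -3.988 1.261 -0.037
vertex -3.557 0.714 -0.47
endloop
endfacet
facet normal 0.514 -0.857 -0.041
outer loop
vertex -3.979 0.443 -0.092
vertex -3.557 0.714 -0.47
vertex -2.632 1.179 1.417
endloop
endfacet
facet normal -0.681 0.041 -0.731
outer loop
vertex -3.557 0.714 -0.47
vertex -3.988 1.261 -0.037
vertex -3.388 1.306 -0.594
endloop
endfacet
facet normal 0.879 -0.324 -0.351
outer loop
vertex -3.557 0.714 -0.47
vertex -3.388 1.306 -0.594
vertex -2.632 1.179 1.417
endloop
endfacet

endsolid


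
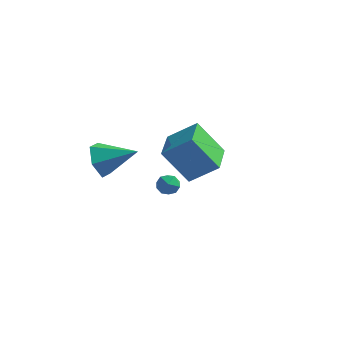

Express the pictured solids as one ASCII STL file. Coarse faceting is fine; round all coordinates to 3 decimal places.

solid 
facet normal -0.579 -0.138 0.804
outer loop
vertex 4.134 -1.828 3.299
vertex 3.657 -0.052 3.26
vertex 2.881 -2.185 2.336
endloop
endfacet
facet normal 0.259 -0.966 0.021
outer loop
vertex 4.043 -1.908 0.72
vertex 4.134 -1.828 3.299
vertex 2.881 -2.185 2.336
endloop
endfacet
facet normal -0.578 -0.138 0.804
outer loop
vertex 2.881 -2.185 2.336
vertex 3.657 -0.052 3.26
vertex 2.404 -0.409 2.298
endloop
endfacet
facet normal -0.774 -0.220 -0.594
outer loop
vertex 2.404 -0.409 2.298
vertex 4.043 -1.908 0.72
vertex 2.881 -2.185 2.336
endloop
endfacet
facet normal 0.774 0.221 0.594
outer loop
vertex 4.134 -1.828 3.299
vertex 4.819 0.225 1.644
vertex 3.657 -0.052 3.26
endloop
endfacet
facet normal 0.259 -0.966 0.021
outer loop
vertex 5.296 -1.551 1.682
vertex 4.134 -1.828 3.299
vertex 4.043 -1.908 0.72
endloop
endfacet
facet normal 0.774 0.221 0.594
outer loop
vertex 5.296 -1.551 1.682
vertex 4.819 0.225 1.644
vertex 4.134 -1.828 3.299
endloop
endfacet
facet normal -0.259 0.966 -0.021
outer loop
vertex 3.657 -0.052 3.26
vertex 4.819 0.225 1.644
vertex 2.404 -0.409 2.298
endloop
endfacet
facet normal -0.774 -0.221 -0.594
outer loop
vertex 3.566 -0.132 0.681
vertex 4.043 -1.908 0.72
vertex 2.404 -0.409 2.298
endloop
endfacet
facet normal -0.259 0.966 -0.021
outer loop
vertex 2.404 -0.409 2.298
vertex 4.819 0.225 1.644
vertex 3.566 -0.132 0.681
endloop
endfacet
facet normal 0.578 0.138 -0.804
outer loop
vertex 3.566 -0.132 0.681
vertex 5.296 -1.551 1.682
vertex 4.043 -1.908 0.72
endloop
endfacet
facet normal 0.578 0.138 -0.804
outer loop
vertex 4.819 0.225 1.644
vertex 5.296 -1.551 1.682
vertex 3.566 -0.132 0.681
endloop
endfacet
facet normal -0.804 0.320 0.501
outer loop
vertex 0.038 3.774 -3.663
vertex 0.321 3.581 -3.085
vertex 0.424 4.204 -3.318
endloop
endfacet
facet normal -0.703 0.705 -0.091
outer loop
vertex 0.038 3.774 -3.663
vertex 0.424 4.204 -3.318
vertex 0.476 4.169 -3.988
endloop
endfacet
facet normal -0.716 0.261 -0.648
outer loop
vertex 0.038 3.774 -3.663
vertex 0.476 4.169 -3.988
vertex 0.405 3.524 -4.169
endloop
endfacet
facet normal -0.824 -0.400 -0.400
outer loop
vertex 0.038 3.774 -3.663
vertex 0.405 3.524 -4.169
vertex 0.31 3.161 -3.611
endloop
endfacet
facet normal -0.879 -0.364 0.309
outer loop
vertex 0.038 3.774 -3.663
vertex 0.31 3.161 -3.611
vertex 0.321 3.581 -3.085
endloop
endfacet
facet normal -0.052 0.997 -0.056
outer loop
vertex 0.476 4.169 -3.988
vertex 0.424 4.204 -3.318
vertex 1.03 4.219 -3.609
endloop
endfacet
facet normal -0.217 0.373 0.902
outer loop
vertex 0.424 4.204 -3.318
vertex 0.321 3.581 -3.085
vertex 0.935 3.856 -3.051
endloop
endfacet
facet normal -0.339 -0.732 0.591
outer loop
vertex 0.321 3.581 -3.085
vertex 0.31 3.161 -3.611
vertex 0.864 3.211 -3.232
endloop
endfacet
facet normal -0.248 -0.792 -0.558
outer loop
vertex 0.31 3.161 -3.611
vertex 0.405 3.524 -4.169
vertex 0.916 3.176 -3.902
endloop
endfacet
facet normal -0.071 0.277 -0.958
outer loop
vertex 0.405 3.524 -4.169
vertex 0.476 4.169 -3.988
vertex 1.019 3.799 -4.135
endloop
endfacet
facet normal 0.824 0.400 0.400
outer loop
vertex 1.302 3.606 -3.557
vertex 1.03 4.219 -3.609
vertex 0.935 3.856 -3.051
endloop
endfacet
facet normal 0.716 -0.261 0.648
outer loop
vertex 1.302 3.606 -3.557
vertex 0.935 3.856 -3.051
vertex 0.864 3.211 -3.232
endloop
endfacet
facet normal 0.703 -0.705 0.091
outer loop
vertex 1.302 3.606 -3.557
vertex 0.864 3.211 -3.232
vertex 0.916 3.176 -3.902
endloop
endfacet
facet normal 0.804 -0.320 -0.501
outer loop
vertex 1.302 3.606 -3.557
vertex 0.916 3.176 -3.902
vertex 1.019 3.799 -4.135
endloop
endfacet
facet normal 0.879 0.364 -0.309
outer loop
vertex 1.302 3.606 -3.557
vertex 1.019 3.799 -4.135
vertex 1.03 4.219 -3.609
endloop
endfacet
facet normal 0.248 0.792 0.558
outer loop
vertex 0.935 3.856 -3.051
vertex 1.03 4.219 -3.609
vertex 0.424 4.204 -3.318
endloop
endfacet
facet normal 0.071 -0.277 0.958
outer loop
vertex 0.864 3.211 -3.232
vertex 0.935 3.856 -3.051
vertex 0.321 3.581 -3.085
endloop
endfacet
facet normal 0.052 -0.997 0.056
outer loop
vertex 0.916 3.176 -3.902
vertex 0.864 3.211 -3.232
vertex 0.31 3.161 -3.611
endloop
endfacet
facet normal 0.217 -0.373 -0.902
outer loop
vertex 1.019 3.799 -4.135
vertex 0.916 3.176 -3.902
vertex 0.405 3.524 -4.169
endloop
endfacet
facet normal 0.339 0.732 -0.591
outer loop
vertex 1.03 4.219 -3.609
vertex 1.019 3.799 -4.135
vertex 0.476 4.169 -3.988
endloop
endfacet
facet normal -0.894 -0.192 -0.404
outer loop
vertex 0.028 -2.043 0.064
vertex -0.398 -1.348 0.677
vertex -0.044 -1.072 -0.239
endloop
endfacet
facet normal 0.783 -0.131 -0.607
outer loop
vertex 0.028 -2.043 0.064
vertex -0.044 -1.072 -0.239
vertex 1.258 -0.992 1.423
endloop
endfacet
facet normal -0.894 -0.192 -0.404
outer loop
vertex -0.044 -1.072 -0.239
vertex -0.398 -1.348 0.677
vertex -0.47 -0.377 0.374
endloop
endfacet
facet normal 0.529 0.720 -0.449
outer loop
vertex -0.044 -1.072 -0.239
vertex -0.47 -0.377 0.374
vertex 1.258 -0.992 1.423
endloop
endfacet
facet normal -0.895 -0.192 -0.403
outer loop
vertex -0.47 -0.377 0.374
vertex -0.398 -1.348 0.677
vertex -0.823 -0.653 1.29
endloop
endfacet
facet normal 0.131 0.934 0.332
outer loop
vertex -0.47 -0.377 0.374
vertex -0.823 -0.653 1.29
vertex 1.258 -0.992 1.423
endloop
endfacet
facet normal -0.895 -0.192 -0.403
outer loop
vertex -0.823 -0.653 1.29
vertex -0.398 -1.348 0.677
vertex -0.751 -1.624 1.593
endloop
endfacet
facet normal -0.013 0.297 0.955
outer loop
vertex -0.823 -0.653 1.29
vertex -0.751 -1.624 1.593
vertex 1.258 -0.992 1.423
endloop
endfacet
facet normal -0.895 -0.193 -0.403
outer loop
vertex -0.751 -1.624 1.593
vertex -0.398 -1.348 0.677
vertex -0.325 -2.319 0.98
endloop
endfacet
facet normal 0.242 -0.554 0.796
outer loop
vertex -0.751 -1.624 1.593
vertex -0.325 -2.319 0.98
vertex 1.258 -0.992 1.423
endloop
endfacet
facet normal -0.895 -0.193 -0.403
outer loop
vertex -0.325 -2.319 0.98
vertex -0.398 -1.348 0.677
vertex 0.028 -2.043 0.064
endloop
endfacet
facet normal 0.640 -0.768 0.015
outer loop
vertex -0.325 -2.319 0.98
vertex 0.028 -2.043 0.064
vertex 1.258 -0.992 1.423
endloop
endfacet

endsolid


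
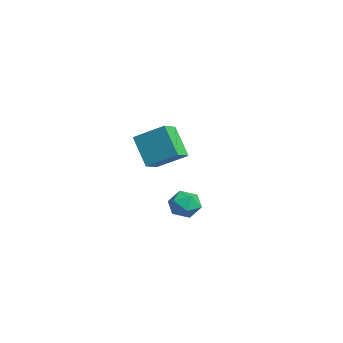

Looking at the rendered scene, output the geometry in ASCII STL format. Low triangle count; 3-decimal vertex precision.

solid 
facet normal -0.650 0.673 -0.353
outer loop
vertex -3.168 0.272 4.883
vertex -2.041 0.574 3.383
vertex -4.014 -1.013 3.988
endloop
endfacet
facet normal -0.594 -0.159 0.789
outer loop
vertex -3.299 -1.754 4.377
vertex -3.168 0.272 4.883
vertex -4.014 -1.013 3.988
endloop
endfacet
facet normal -0.650 0.673 -0.353
outer loop
vertex -4.014 -1.013 3.988
vertex -2.041 0.574 3.383
vertex -2.887 -0.712 2.489
endloop
endfacet
facet normal -0.475 -0.722 -0.502
outer loop
vertex -2.887 -0.712 2.489
vertex -3.299 -1.754 4.377
vertex -4.014 -1.013 3.988
endloop
endfacet
facet normal 0.475 0.722 0.502
outer loop
vertex -3.168 0.272 4.883
vertex -1.326 -0.167 3.772
vertex -2.041 0.574 3.383
endloop
endfacet
facet normal -0.593 -0.159 0.790
outer loop
vertex -2.453 -0.468 5.271
vertex -3.168 0.272 4.883
vertex -3.299 -1.754 4.377
endloop
endfacet
facet normal 0.475 0.722 0.502
outer loop
vertex -2.453 -0.468 5.271
vertex -1.326 -0.167 3.772
vertex -3.168 0.272 4.883
endloop
endfacet
facet normal 0.593 0.158 -0.789
outer loop
vertex -2.041 0.574 3.383
vertex -1.326 -0.167 3.772
vertex -2.887 -0.712 2.489
endloop
endfacet
facet normal -0.475 -0.722 -0.502
outer loop
vertex -2.172 -1.452 2.877
vertex -3.299 -1.754 4.377
vertex -2.887 -0.712 2.489
endloop
endfacet
facet normal 0.593 0.159 -0.789
outer loop
vertex -2.887 -0.712 2.489
vertex -1.326 -0.167 3.772
vertex -2.172 -1.452 2.877
endloop
endfacet
facet normal 0.650 -0.673 0.353
outer loop
vertex -2.172 -1.452 2.877
vertex -2.453 -0.468 5.271
vertex -3.299 -1.754 4.377
endloop
endfacet
facet normal 0.649 -0.673 0.353
outer loop
vertex -1.326 -0.167 3.772
vertex -2.453 -0.468 5.271
vertex -2.172 -1.452 2.877
endloop
endfacet
facet normal -0.685 0.340 0.644
outer loop
vertex 2.635 -0.483 2.78
vertex 2.066 -0.984 2.439
vertex 2.529 -1.253 3.074
endloop
endfacet
facet normal -0.032 0.360 0.932
outer loop
vertex 2.635 -0.483 2.78
vertex 2.529 -1.253 3.074
vertex 3.295 -0.945 2.981
endloop
endfacet
facet normal 0.380 0.768 0.516
outer loop
vertex 2.635 -0.483 2.78
vertex 3.295 -0.945 2.981
vertex 3.305 -0.485 2.289
endloop
endfacet
facet normal -0.019 0.999 -0.029
outer loop
vertex 2.635 -0.483 2.78
vertex 3.305 -0.485 2.289
vertex 2.545 -0.509 1.955
endloop
endfacet
facet normal -0.677 0.734 0.051
outer loop
vertex 2.635 -0.483 2.78
vertex 2.545 -0.509 1.955
vertex 2.066 -0.984 2.439
endloop
endfacet
facet normal 0.233 -0.302 0.924
outer loop
vertex 3.295 -0.945 2.981
vertex 2.529 -1.253 3.074
vertex 3.135 -1.731 2.765
endloop
endfacet
facet normal -0.823 -0.335 0.458
outer loop
vertex 2.529 -1.253 3.074
vertex 2.066 -0.984 2.439
vertex 2.375 -1.755 2.431
endloop
endfacet
facet normal -0.809 0.303 -0.503
outer loop
vertex 2.066 -0.984 2.439
vertex 2.545 -0.509 1.955
vertex 2.385 -1.295 1.739
endloop
endfacet
facet normal 0.255 0.732 -0.632
outer loop
vertex 2.545 -0.509 1.955
vertex 3.305 -0.485 2.289
vertex 3.151 -0.987 1.646
endloop
endfacet
facet normal 0.899 0.358 0.251
outer loop
vertex 3.305 -0.485 2.289
vertex 3.295 -0.945 2.981
vertex 3.614 -1.256 2.281
endloop
endfacet
facet normal 0.019 -0.999 0.029
outer loop
vertex 3.045 -1.757 1.94
vertex 3.135 -1.731 2.765
vertex 2.375 -1.755 2.431
endloop
endfacet
facet normal -0.380 -0.768 -0.516
outer loop
vertex 3.045 -1.757 1.94
vertex 2.375 -1.755 2.431
vertex 2.385 -1.295 1.739
endloop
endfacet
facet normal 0.032 -0.360 -0.932
outer loop
vertex 3.045 -1.757 1.94
vertex 2.385 -1.295 1.739
vertex 3.151 -0.987 1.646
endloop
endfacet
facet normal 0.685 -0.340 -0.644
outer loop
vertex 3.045 -1.757 1.94
vertex 3.151 -0.987 1.646
vertex 3.614 -1.256 2.281
endloop
endfacet
facet normal 0.677 -0.734 -0.051
outer loop
vertex 3.045 -1.757 1.94
vertex 3.614 -1.256 2.281
vertex 3.135 -1.731 2.765
endloop
endfacet
facet normal -0.255 -0.732 0.632
outer loop
vertex 2.375 -1.755 2.431
vertex 3.135 -1.731 2.765
vertex 2.529 -1.253 3.074
endloop
endfacet
facet normal -0.899 -0.358 -0.251
outer loop
vertex 2.385 -1.295 1.739
vertex 2.375 -1.755 2.431
vertex 2.066 -0.984 2.439
endloop
endfacet
facet normal -0.233 0.302 -0.924
outer loop
vertex 3.151 -0.987 1.646
vertex 2.385 -1.295 1.739
vertex 2.545 -0.509 1.955
endloop
endfacet
facet normal 0.823 0.335 -0.458
outer loop
vertex 3.614 -1.256 2.281
vertex 3.151 -0.987 1.646
vertex 3.305 -0.485 2.289
endloop
endfacet
facet normal 0.809 -0.303 0.503
outer loop
vertex 3.135 -1.731 2.765
vertex 3.614 -1.256 2.281
vertex 3.295 -0.945 2.981
endloop
endfacet

endsolid


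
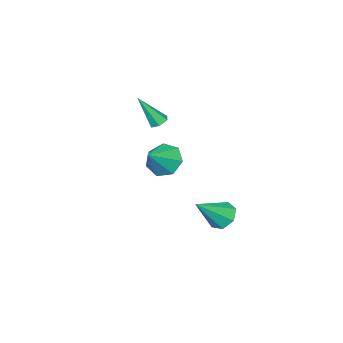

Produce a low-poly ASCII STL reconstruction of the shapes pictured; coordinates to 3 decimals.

solid 
facet normal -0.325 0.428 -0.843
outer loop
vertex -3.305 -3.526 -0.98
vertex -3.822 -3.407 -0.72
vertex -3.38 -3.016 -0.692
endloop
endfacet
facet normal 0.987 0.160 -0.027
outer loop
vertex -3.305 -3.526 -0.98
vertex -3.38 -3.016 -0.692
vertex -3.118 -4.333 1.1
endloop
endfacet
facet normal -0.326 0.429 -0.843
outer loop
vertex -3.38 -3.016 -0.692
vertex -3.822 -3.407 -0.72
vertex -3.897 -2.898 -0.432
endloop
endfacet
facet normal 0.423 0.759 0.496
outer loop
vertex -3.38 -3.016 -0.692
vertex -3.897 -2.898 -0.432
vertex -3.118 -4.333 1.1
endloop
endfacet
facet normal -0.326 0.429 -0.843
outer loop
vertex -3.897 -2.898 -0.432
vertex -3.822 -3.407 -0.72
vertex -4.338 -3.288 -0.46
endloop
endfacet
facet normal -0.487 0.500 0.716
outer loop
vertex -3.897 -2.898 -0.432
vertex -4.338 -3.288 -0.46
vertex -3.118 -4.333 1.1
endloop
endfacet
facet normal -0.326 0.428 -0.843
outer loop
vertex -4.338 -3.288 -0.46
vertex -3.822 -3.407 -0.72
vertex -4.263 -3.798 -0.748
endloop
endfacet
facet normal -0.837 -0.357 0.415
outer loop
vertex -4.338 -3.288 -0.46
vertex -4.263 -3.798 -0.748
vertex -3.118 -4.333 1.1
endloop
endfacet
facet normal -0.326 0.429 -0.842
outer loop
vertex -4.263 -3.798 -0.748
vertex -3.822 -3.407 -0.72
vertex -3.747 -3.916 -1.008
endloop
endfacet
facet normal -0.273 -0.956 -0.108
outer loop
vertex -4.263 -3.798 -0.748
vertex -3.747 -3.916 -1.008
vertex -3.118 -4.333 1.1
endloop
endfacet
facet normal -0.325 0.429 -0.843
outer loop
vertex -3.747 -3.916 -1.008
vertex -3.822 -3.407 -0.72
vertex -3.305 -3.526 -0.98
endloop
endfacet
facet normal 0.637 -0.698 -0.328
outer loop
vertex -3.747 -3.916 -1.008
vertex -3.305 -3.526 -0.98
vertex -3.118 -4.333 1.1
endloop
endfacet
facet normal -0.713 0.246 -0.656
outer loop
vertex -0.143 3.244 -4.415
vertex -0.693 3.497 -3.722
vertex -0.087 4.008 -4.189
endloop
endfacet
facet normal 0.906 0.057 -0.419
outer loop
vertex -0.143 3.244 -4.415
vertex -0.087 4.008 -4.189
vertex 0.853 2.963 -2.298
endloop
endfacet
facet normal -0.713 0.246 -0.656
outer loop
vertex -0.087 4.008 -4.189
vertex -0.693 3.497 -3.722
vertex -0.487 4.387 -3.612
endloop
endfacet
facet normal 0.712 0.701 0.033
outer loop
vertex -0.087 4.008 -4.189
vertex -0.487 4.387 -3.612
vertex 0.853 2.963 -2.298
endloop
endfacet
facet normal -0.713 0.246 -0.657
outer loop
vertex -0.487 4.387 -3.612
vertex -0.693 3.497 -3.722
vertex -1.043 4.096 -3.118
endloop
endfacet
facet normal 0.173 0.751 0.637
outer loop
vertex -0.487 4.387 -3.612
vertex -1.043 4.096 -3.118
vertex 0.853 2.963 -2.298
endloop
endfacet
facet normal -0.713 0.246 -0.657
outer loop
vertex -1.043 4.096 -3.118
vertex -0.693 3.497 -3.722
vertex -1.335 3.354 -3.079
endloop
endfacet
facet normal -0.304 0.169 0.937
outer loop
vertex -1.043 4.096 -3.118
vertex -1.335 3.354 -3.079
vertex 0.853 2.963 -2.298
endloop
endfacet
facet normal -0.713 0.247 -0.657
outer loop
vertex -1.335 3.354 -3.079
vertex -0.693 3.497 -3.722
vertex -1.144 2.72 -3.525
endloop
endfacet
facet normal -0.361 -0.607 0.708
outer loop
vertex -1.335 3.354 -3.079
vertex -1.144 2.72 -3.525
vertex 0.853 2.963 -2.298
endloop
endfacet
facet normal -0.713 0.247 -0.656
outer loop
vertex -1.144 2.72 -3.525
vertex -0.693 3.497 -3.722
vertex -0.614 2.671 -4.119
endloop
endfacet
facet normal 0.045 -0.991 0.122
outer loop
vertex -1.144 2.72 -3.525
vertex -0.614 2.671 -4.119
vertex 0.853 2.963 -2.298
endloop
endfacet
facet normal -0.713 0.247 -0.656
outer loop
vertex -0.614 2.671 -4.119
vertex -0.693 3.497 -3.722
vertex -0.143 3.244 -4.415
endloop
endfacet
facet normal 0.609 -0.697 -0.379
outer loop
vertex -0.614 2.671 -4.119
vertex -0.143 3.244 -4.415
vertex 0.853 2.963 -2.298
endloop
endfacet
facet normal -0.792 -0.064 -0.607
outer loop
vertex 1.319 0.813 -0.849
vertex 0.667 0.754 0.009
vertex 1.003 1.633 -0.522
endloop
endfacet
facet normal 0.829 0.451 -0.330
outer loop
vertex 1.319 0.813 -0.849
vertex 1.003 1.633 -0.522
vertex 2.053 0.866 1.071
endloop
endfacet
facet normal -0.792 -0.064 -0.607
outer loop
vertex 1.003 1.633 -0.522
vertex 0.667 0.754 0.009
vertex 0.433 1.791 0.205
endloop
endfacet
facet normal 0.431 0.891 0.145
outer loop
vertex 1.003 1.633 -0.522
vertex 0.433 1.791 0.205
vertex 2.053 0.866 1.071
endloop
endfacet
facet normal -0.793 -0.064 -0.606
outer loop
vertex 0.433 1.791 0.205
vertex 0.667 0.754 0.009
vertex 0.04 1.168 0.785
endloop
endfacet
facet normal -0.002 0.682 0.731
outer loop
vertex 0.433 1.791 0.205
vertex 0.04 1.168 0.785
vertex 2.053 0.866 1.071
endloop
endfacet
facet normal -0.793 -0.064 -0.606
outer loop
vertex 0.04 1.168 0.785
vertex 0.667 0.754 0.009
vertex 0.118 0.234 0.781
endloop
endfacet
facet normal -0.143 -0.016 0.990
outer loop
vertex 0.04 1.168 0.785
vertex 0.118 0.234 0.781
vertex 2.053 0.866 1.071
endloop
endfacet
facet normal -0.793 -0.063 -0.606
outer loop
vertex 0.118 0.234 0.781
vertex 0.667 0.754 0.009
vertex 0.609 -0.308 0.195
endloop
endfacet
facet normal 0.114 -0.680 0.724
outer loop
vertex 0.118 0.234 0.781
vertex 0.609 -0.308 0.195
vertex 2.053 0.866 1.071
endloop
endfacet
facet normal -0.792 -0.063 -0.607
outer loop
vertex 0.609 -0.308 0.195
vertex 0.667 0.754 0.009
vertex 1.144 -0.05 -0.53
endloop
endfacet
facet normal 0.574 -0.808 0.136
outer loop
vertex 0.609 -0.308 0.195
vertex 1.144 -0.05 -0.53
vertex 2.053 0.866 1.071
endloop
endfacet
facet normal -0.792 -0.064 -0.607
outer loop
vertex 1.144 -0.05 -0.53
vertex 0.667 0.754 0.009
vertex 1.319 0.813 -0.849
endloop
endfacet
facet normal 0.893 -0.304 -0.333
outer loop
vertex 1.144 -0.05 -0.53
vertex 1.319 0.813 -0.849
vertex 2.053 0.866 1.071
endloop
endfacet

endsolid


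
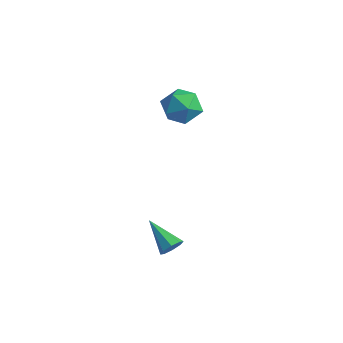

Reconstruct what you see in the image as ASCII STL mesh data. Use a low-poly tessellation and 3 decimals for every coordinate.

solid 
facet normal -0.643 0.765 0.043
outer loop
vertex -2.046 2.048 3.372
vertex -2.717 1.504 3.011
vertex -2.6 1.55 3.939
endloop
endfacet
facet normal -0.155 0.813 0.562
outer loop
vertex -2.046 2.048 3.372
vertex -2.6 1.55 3.939
vertex -1.682 1.606 4.112
endloop
endfacet
facet normal 0.490 0.833 0.257
outer loop
vertex -2.046 2.048 3.372
vertex -1.682 1.606 4.112
vertex -1.232 1.594 3.292
endloop
endfacet
facet normal 0.401 0.798 -0.450
outer loop
vertex -2.046 2.048 3.372
vertex -1.232 1.594 3.292
vertex -1.872 1.531 2.611
endloop
endfacet
facet normal -0.300 0.756 -0.582
outer loop
vertex -2.046 2.048 3.372
vertex -1.872 1.531 2.611
vertex -2.717 1.504 3.011
endloop
endfacet
facet normal -0.194 0.219 0.956
outer loop
vertex -1.682 1.606 4.112
vertex -2.6 1.55 3.939
vertex -2.128 0.789 4.209
endloop
endfacet
facet normal -0.983 0.142 0.117
outer loop
vertex -2.6 1.55 3.939
vertex -2.717 1.504 3.011
vertex -2.768 0.726 3.528
endloop
endfacet
facet normal -0.428 0.127 -0.895
outer loop
vertex -2.717 1.504 3.011
vertex -1.872 1.531 2.611
vertex -2.318 0.714 2.708
endloop
endfacet
facet normal 0.705 0.196 -0.681
outer loop
vertex -1.872 1.531 2.611
vertex -1.232 1.594 3.292
vertex -1.4 0.77 2.881
endloop
endfacet
facet normal 0.850 0.252 0.463
outer loop
vertex -1.232 1.594 3.292
vertex -1.682 1.606 4.112
vertex -1.283 0.816 3.809
endloop
endfacet
facet normal -0.401 -0.798 0.450
outer loop
vertex -1.954 0.272 3.448
vertex -2.128 0.789 4.209
vertex -2.768 0.726 3.528
endloop
endfacet
facet normal -0.490 -0.833 -0.257
outer loop
vertex -1.954 0.272 3.448
vertex -2.768 0.726 3.528
vertex -2.318 0.714 2.708
endloop
endfacet
facet normal 0.155 -0.813 -0.562
outer loop
vertex -1.954 0.272 3.448
vertex -2.318 0.714 2.708
vertex -1.4 0.77 2.881
endloop
endfacet
facet normal 0.643 -0.765 -0.043
outer loop
vertex -1.954 0.272 3.448
vertex -1.4 0.77 2.881
vertex -1.283 0.816 3.809
endloop
endfacet
facet normal 0.300 -0.756 0.582
outer loop
vertex -1.954 0.272 3.448
vertex -1.283 0.816 3.809
vertex -2.128 0.789 4.209
endloop
endfacet
facet normal -0.705 -0.196 0.681
outer loop
vertex -2.768 0.726 3.528
vertex -2.128 0.789 4.209
vertex -2.6 1.55 3.939
endloop
endfacet
facet normal -0.850 -0.252 -0.463
outer loop
vertex -2.318 0.714 2.708
vertex -2.768 0.726 3.528
vertex -2.717 1.504 3.011
endloop
endfacet
facet normal 0.194 -0.219 -0.956
outer loop
vertex -1.4 0.77 2.881
vertex -2.318 0.714 2.708
vertex -1.872 1.531 2.611
endloop
endfacet
facet normal 0.983 -0.142 -0.117
outer loop
vertex -1.283 0.816 3.809
vertex -1.4 0.77 2.881
vertex -1.232 1.594 3.292
endloop
endfacet
facet normal 0.428 -0.127 0.895
outer loop
vertex -2.128 0.789 4.209
vertex -1.283 0.816 3.809
vertex -1.682 1.606 4.112
endloop
endfacet
facet normal 0.862 -0.052 -0.504
outer loop
vertex 2.874 -4.084 0.969
vertex 2.657 -3.847 0.573
vertex 2.909 -3.695 0.989
endloop
endfacet
facet normal 0.216 -0.070 0.974
outer loop
vertex 2.874 -4.084 0.969
vertex 2.909 -3.695 0.989
vertex 1.363 -3.773 1.327
endloop
endfacet
facet normal 0.862 -0.050 -0.504
outer loop
vertex 2.909 -3.695 0.989
vertex 2.657 -3.847 0.573
vertex 2.796 -3.396 0.766
endloop
endfacet
facet normal 0.137 0.625 0.769
outer loop
vertex 2.909 -3.695 0.989
vertex 2.796 -3.396 0.766
vertex 1.363 -3.773 1.327
endloop
endfacet
facet normal 0.862 -0.050 -0.504
outer loop
vertex 2.796 -3.396 0.766
vertex 2.657 -3.847 0.573
vertex 2.601 -3.361 0.429
endloop
endfacet
facet normal -0.175 0.964 0.201
outer loop
vertex 2.796 -3.396 0.766
vertex 2.601 -3.361 0.429
vertex 1.363 -3.773 1.327
endloop
endfacet
facet normal 0.864 -0.049 -0.501
outer loop
vertex 2.601 -3.361 0.429
vertex 2.657 -3.847 0.573
vertex 2.44 -3.611 0.176
endloop
endfacet
facet normal -0.536 0.746 -0.396
outer loop
vertex 2.601 -3.361 0.429
vertex 2.44 -3.611 0.176
vertex 1.363 -3.773 1.327
endloop
endfacet
facet normal 0.863 -0.052 -0.503
outer loop
vertex 2.44 -3.611 0.176
vertex 2.657 -3.847 0.573
vertex 2.405 -3.999 0.156
endloop
endfacet
facet normal -0.734 0.101 -0.672
outer loop
vertex 2.44 -3.611 0.176
vertex 2.405 -3.999 0.156
vertex 1.363 -3.773 1.327
endloop
endfacet
facet normal 0.863 -0.048 -0.504
outer loop
vertex 2.405 -3.999 0.156
vertex 2.657 -3.847 0.573
vertex 2.519 -4.299 0.38
endloop
endfacet
facet normal -0.653 -0.596 -0.466
outer loop
vertex 2.405 -3.999 0.156
vertex 2.519 -4.299 0.38
vertex 1.363 -3.773 1.327
endloop
endfacet
facet normal 0.863 -0.049 -0.502
outer loop
vertex 2.519 -4.299 0.38
vertex 2.657 -3.847 0.573
vertex 2.713 -4.334 0.717
endloop
endfacet
facet normal -0.343 -0.934 0.100
outer loop
vertex 2.519 -4.299 0.38
vertex 2.713 -4.334 0.717
vertex 1.363 -3.773 1.327
endloop
endfacet
facet normal 0.863 -0.049 -0.503
outer loop
vertex 2.713 -4.334 0.717
vertex 2.657 -3.847 0.573
vertex 2.874 -4.084 0.969
endloop
endfacet
facet normal 0.018 -0.716 0.698
outer loop
vertex 2.713 -4.334 0.717
vertex 2.874 -4.084 0.969
vertex 1.363 -3.773 1.327
endloop
endfacet

endsolid


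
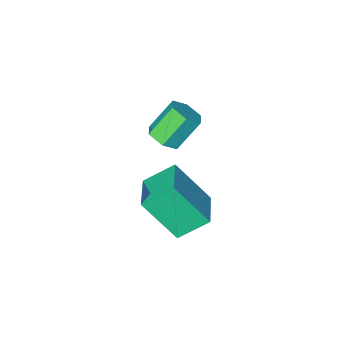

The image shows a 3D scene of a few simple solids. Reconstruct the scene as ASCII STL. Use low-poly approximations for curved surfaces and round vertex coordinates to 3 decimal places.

solid 
facet normal -0.427 0.454 -0.782
outer loop
vertex 1.729 3.016 -1.166
vertex 2.443 4.133 -0.908
vertex 2.616 2.614 -1.884
endloop
endfacet
facet normal -0.529 -0.827 -0.190
outer loop
vertex 3.377 1.807 -0.492
vertex 1.729 3.016 -1.166
vertex 2.616 2.614 -1.884
endloop
endfacet
facet normal -0.427 0.454 -0.782
outer loop
vertex 2.616 2.614 -1.884
vertex 2.443 4.133 -0.908
vertex 3.33 3.731 -1.626
endloop
endfacet
facet normal 0.733 -0.332 -0.593
outer loop
vertex 3.33 3.731 -1.626
vertex 3.377 1.807 -0.492
vertex 2.616 2.614 -1.884
endloop
endfacet
facet normal -0.733 0.332 0.593
outer loop
vertex 1.729 3.016 -1.166
vertex 3.204 3.326 0.484
vertex 2.443 4.133 -0.908
endloop
endfacet
facet normal -0.529 -0.827 -0.190
outer loop
vertex 2.49 2.209 0.226
vertex 1.729 3.016 -1.166
vertex 3.377 1.807 -0.492
endloop
endfacet
facet normal -0.733 0.332 0.593
outer loop
vertex 2.49 2.209 0.226
vertex 3.204 3.326 0.484
vertex 1.729 3.016 -1.166
endloop
endfacet
facet normal 0.529 0.827 0.190
outer loop
vertex 2.443 4.133 -0.908
vertex 3.204 3.326 0.484
vertex 3.33 3.731 -1.626
endloop
endfacet
facet normal 0.733 -0.332 -0.593
outer loop
vertex 4.091 2.924 -0.234
vertex 3.377 1.807 -0.492
vertex 3.33 3.731 -1.626
endloop
endfacet
facet normal 0.529 0.827 0.190
outer loop
vertex 3.33 3.731 -1.626
vertex 3.204 3.326 0.484
vertex 4.091 2.924 -0.234
endloop
endfacet
facet normal 0.427 -0.454 0.782
outer loop
vertex 4.091 2.924 -0.234
vertex 2.49 2.209 0.226
vertex 3.377 1.807 -0.492
endloop
endfacet
facet normal 0.427 -0.454 0.782
outer loop
vertex 3.204 3.326 0.484
vertex 2.49 2.209 0.226
vertex 4.091 2.924 -0.234
endloop
endfacet
facet normal 0.627 -0.060 -0.777
outer loop
vertex 1.68 0.094 -1.147
vertex 1.37 -0.4 -1.359
vertex 1.204 0.17 -1.537
endloop
endfacet
facet normal 0.133 0.991 0.030
outer loop
vertex 1.68 0.094 -1.147
vertex 1.204 0.17 -1.537
vertex 0.86 0.173 -0.13
endloop
endfacet
facet normal 0.135 0.990 0.031
outer loop
vertex 0.86 0.173 -0.13
vertex 1.204 0.17 -1.537
vertex 0.384 0.25 -0.52
endloop
endfacet
facet normal -0.627 0.061 0.777
outer loop
vertex 0.86 0.173 -0.13
vertex 0.384 0.25 -0.52
vertex 0.55 -0.32 -0.341
endloop
endfacet
facet normal 0.628 -0.060 -0.776
outer loop
vertex 1.204 0.17 -1.537
vertex 1.37 -0.4 -1.359
vertex 0.895 -0.323 -1.749
endloop
endfacet
facet normal -0.598 0.602 -0.529
outer loop
vertex 1.204 0.17 -1.537
vertex 0.895 -0.323 -1.749
vertex 0.384 0.25 -0.52
endloop
endfacet
facet normal -0.598 0.602 -0.529
outer loop
vertex 0.384 0.25 -0.52
vertex 0.895 -0.323 -1.749
vertex 0.074 -0.244 -0.731
endloop
endfacet
facet normal -0.627 0.061 0.777
outer loop
vertex 0.384 0.25 -0.52
vertex 0.074 -0.244 -0.731
vertex 0.55 -0.32 -0.341
endloop
endfacet
facet normal 0.627 -0.062 -0.776
outer loop
vertex 0.895 -0.323 -1.749
vertex 1.37 -0.4 -1.359
vertex 1.06 -0.893 -1.57
endloop
endfacet
facet normal -0.732 -0.388 -0.560
outer loop
vertex 0.895 -0.323 -1.749
vertex 1.06 -0.893 -1.57
vertex 0.074 -0.244 -0.731
endloop
endfacet
facet normal -0.732 -0.388 -0.560
outer loop
vertex 0.074 -0.244 -0.731
vertex 1.06 -0.893 -1.57
vertex 0.24 -0.814 -0.553
endloop
endfacet
facet normal -0.627 0.060 0.777
outer loop
vertex 0.074 -0.244 -0.731
vertex 0.24 -0.814 -0.553
vertex 0.55 -0.32 -0.341
endloop
endfacet
facet normal 0.627 -0.061 -0.777
outer loop
vertex 1.06 -0.893 -1.57
vertex 1.37 -0.4 -1.359
vertex 1.536 -0.97 -1.18
endloop
endfacet
facet normal -0.134 -0.990 -0.031
outer loop
vertex 1.06 -0.893 -1.57
vertex 1.536 -0.97 -1.18
vertex 0.24 -0.814 -0.553
endloop
endfacet
facet normal -0.134 -0.991 -0.030
outer loop
vertex 0.24 -0.814 -0.553
vertex 1.536 -0.97 -1.18
vertex 0.716 -0.89 -0.163
endloop
endfacet
facet normal -0.627 0.060 0.777
outer loop
vertex 0.24 -0.814 -0.553
vertex 0.716 -0.89 -0.163
vertex 0.55 -0.32 -0.341
endloop
endfacet
facet normal 0.627 -0.061 -0.777
outer loop
vertex 1.536 -0.97 -1.18
vertex 1.37 -0.4 -1.359
vertex 1.846 -0.476 -0.969
endloop
endfacet
facet normal 0.598 -0.602 0.530
outer loop
vertex 1.536 -0.97 -1.18
vertex 1.846 -0.476 -0.969
vertex 0.716 -0.89 -0.163
endloop
endfacet
facet normal 0.598 -0.602 0.529
outer loop
vertex 0.716 -0.89 -0.163
vertex 1.846 -0.476 -0.969
vertex 1.025 -0.397 0.049
endloop
endfacet
facet normal -0.628 0.060 0.776
outer loop
vertex 0.716 -0.89 -0.163
vertex 1.025 -0.397 0.049
vertex 0.55 -0.32 -0.341
endloop
endfacet
facet normal 0.627 -0.060 -0.777
outer loop
vertex 1.846 -0.476 -0.969
vertex 1.37 -0.4 -1.359
vertex 1.68 0.094 -1.147
endloop
endfacet
facet normal 0.732 0.388 0.560
outer loop
vertex 1.846 -0.476 -0.969
vertex 1.68 0.094 -1.147
vertex 1.025 -0.397 0.049
endloop
endfacet
facet normal 0.732 0.388 0.560
outer loop
vertex 1.025 -0.397 0.049
vertex 1.68 0.094 -1.147
vertex 0.86 0.173 -0.13
endloop
endfacet
facet normal -0.627 0.062 0.776
outer loop
vertex 1.025 -0.397 0.049
vertex 0.86 0.173 -0.13
vertex 0.55 -0.32 -0.341
endloop
endfacet

endsolid


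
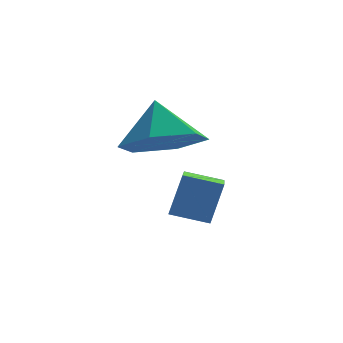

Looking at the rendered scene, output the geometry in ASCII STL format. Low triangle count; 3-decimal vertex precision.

solid 
facet normal -0.901 0.354 0.250
outer loop
vertex 1.145 -3.944 3.05
vertex 1.536 -2.64 2.61
vertex 0.775 -4.173 2.039
endloop
endfacet
facet normal -0.275 -0.911 0.307
outer loop
vertex 1.604 -4.5 1.81
vertex 1.145 -3.944 3.05
vertex 0.775 -4.173 2.039
endloop
endfacet
facet normal -0.901 0.354 0.249
outer loop
vertex 0.775 -4.173 2.039
vertex 1.536 -2.64 2.61
vertex 1.166 -2.87 1.6
endloop
endfacet
facet normal -0.336 -0.209 -0.918
outer loop
vertex 1.166 -2.87 1.6
vertex 1.604 -4.5 1.81
vertex 0.775 -4.173 2.039
endloop
endfacet
facet normal 0.336 0.209 0.918
outer loop
vertex 1.145 -3.944 3.05
vertex 2.365 -2.967 2.381
vertex 1.536 -2.64 2.61
endloop
endfacet
facet normal -0.273 -0.911 0.308
outer loop
vertex 1.974 -4.27 2.82
vertex 1.145 -3.944 3.05
vertex 1.604 -4.5 1.81
endloop
endfacet
facet normal 0.337 0.208 0.918
outer loop
vertex 1.974 -4.27 2.82
vertex 2.365 -2.967 2.381
vertex 1.145 -3.944 3.05
endloop
endfacet
facet normal 0.274 0.911 -0.308
outer loop
vertex 1.536 -2.64 2.61
vertex 2.365 -2.967 2.381
vertex 1.166 -2.87 1.6
endloop
endfacet
facet normal -0.337 -0.209 -0.918
outer loop
vertex 1.995 -3.196 1.37
vertex 1.604 -4.5 1.81
vertex 1.166 -2.87 1.6
endloop
endfacet
facet normal 0.273 0.912 -0.307
outer loop
vertex 1.166 -2.87 1.6
vertex 2.365 -2.967 2.381
vertex 1.995 -3.196 1.37
endloop
endfacet
facet normal 0.901 -0.354 -0.249
outer loop
vertex 1.995 -3.196 1.37
vertex 1.974 -4.27 2.82
vertex 1.604 -4.5 1.81
endloop
endfacet
facet normal 0.901 -0.354 -0.250
outer loop
vertex 2.365 -2.967 2.381
vertex 1.974 -4.27 2.82
vertex 1.995 -3.196 1.37
endloop
endfacet
facet normal 0.013 -0.563 -0.826
outer loop
vertex 1.892 -2.346 3.624
vertex 1.348 -1.589 3.099
vertex 2.418 -1.573 3.105
endloop
endfacet
facet normal 0.703 -0.001 0.711
outer loop
vertex 1.892 -2.346 3.624
vertex 2.418 -1.573 3.105
vertex 1.332 -0.851 4.181
endloop
endfacet
facet normal 0.013 -0.564 -0.826
outer loop
vertex 2.418 -1.573 3.105
vertex 1.348 -1.589 3.099
vertex 1.874 -0.816 2.579
endloop
endfacet
facet normal 0.696 0.674 0.250
outer loop
vertex 2.418 -1.573 3.105
vertex 1.874 -0.816 2.579
vertex 1.332 -0.851 4.181
endloop
endfacet
facet normal 0.012 -0.564 -0.826
outer loop
vertex 1.874 -0.816 2.579
vertex 1.348 -1.589 3.099
vertex 0.805 -0.832 2.574
endloop
endfacet
facet normal -0.015 1.000 0.017
outer loop
vertex 1.874 -0.816 2.579
vertex 0.805 -0.832 2.574
vertex 1.332 -0.851 4.181
endloop
endfacet
facet normal 0.013 -0.563 -0.826
outer loop
vertex 0.805 -0.832 2.574
vertex 1.348 -1.589 3.099
vertex 0.279 -1.605 3.093
endloop
endfacet
facet normal -0.718 0.652 0.243
outer loop
vertex 0.805 -0.832 2.574
vertex 0.279 -1.605 3.093
vertex 1.332 -0.851 4.181
endloop
endfacet
facet normal 0.013 -0.564 -0.826
outer loop
vertex 0.279 -1.605 3.093
vertex 1.348 -1.589 3.099
vertex 0.822 -2.363 3.619
endloop
endfacet
facet normal -0.711 -0.021 0.703
outer loop
vertex 0.279 -1.605 3.093
vertex 0.822 -2.363 3.619
vertex 1.332 -0.851 4.181
endloop
endfacet
facet normal 0.013 -0.564 -0.826
outer loop
vertex 0.822 -2.363 3.619
vertex 1.348 -1.589 3.099
vertex 1.892 -2.346 3.624
endloop
endfacet
facet normal 0.001 -0.349 0.937
outer loop
vertex 0.822 -2.363 3.619
vertex 1.892 -2.346 3.624
vertex 1.332 -0.851 4.181
endloop
endfacet

endsolid
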